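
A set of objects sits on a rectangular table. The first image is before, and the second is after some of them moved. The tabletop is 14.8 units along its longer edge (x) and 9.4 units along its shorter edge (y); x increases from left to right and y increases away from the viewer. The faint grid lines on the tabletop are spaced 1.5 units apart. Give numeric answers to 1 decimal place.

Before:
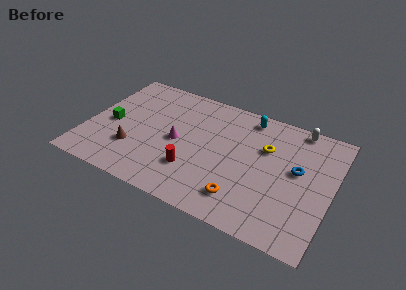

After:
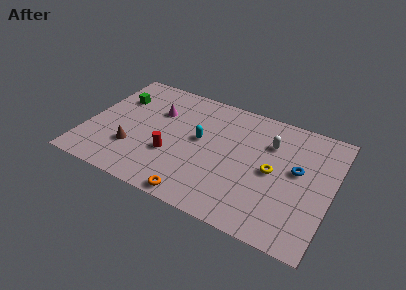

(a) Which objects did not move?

the brown cone and the blue torus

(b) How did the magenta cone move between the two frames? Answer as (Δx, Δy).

(-1.5, 1.9)

The magenta cone was at about (5.5, 4.5) and moved to about (4.0, 6.4).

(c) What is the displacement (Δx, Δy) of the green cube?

(0.1, 2.3)

The green cube was at about (1.4, 4.3) and moved to about (1.5, 6.6).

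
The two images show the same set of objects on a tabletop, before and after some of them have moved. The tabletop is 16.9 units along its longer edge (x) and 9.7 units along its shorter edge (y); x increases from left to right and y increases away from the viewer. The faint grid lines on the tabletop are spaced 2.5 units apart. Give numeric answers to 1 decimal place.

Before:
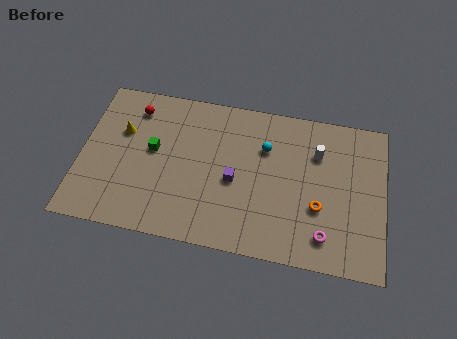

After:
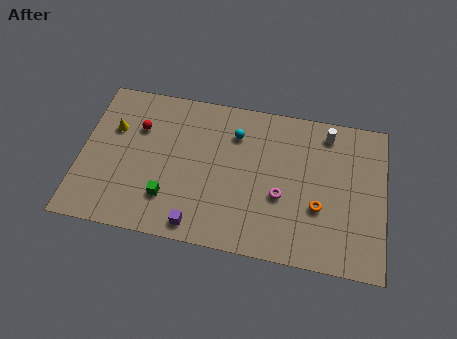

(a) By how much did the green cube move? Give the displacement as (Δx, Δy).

(1.0, -2.9)

The green cube started near (4.0, 5.4) and ended near (5.0, 2.5).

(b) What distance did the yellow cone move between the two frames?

0.5

The yellow cone moved from about (2.2, 6.3) to (1.7, 6.4), a distance of √(0.5² + 0.1²) ≈ 0.5.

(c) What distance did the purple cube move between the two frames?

3.7

The purple cube was near (8.6, 4.3) before and (6.7, 1.1) after, so it travelled √(1.9² + 3.2²) ≈ 3.7 units.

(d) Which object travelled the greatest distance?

the purple cube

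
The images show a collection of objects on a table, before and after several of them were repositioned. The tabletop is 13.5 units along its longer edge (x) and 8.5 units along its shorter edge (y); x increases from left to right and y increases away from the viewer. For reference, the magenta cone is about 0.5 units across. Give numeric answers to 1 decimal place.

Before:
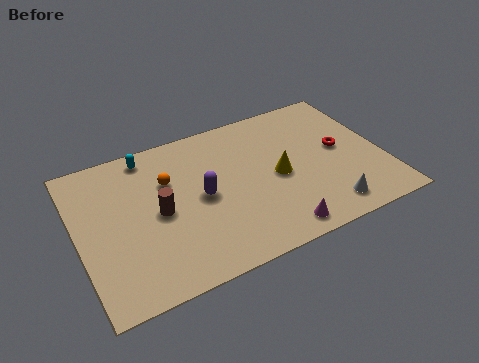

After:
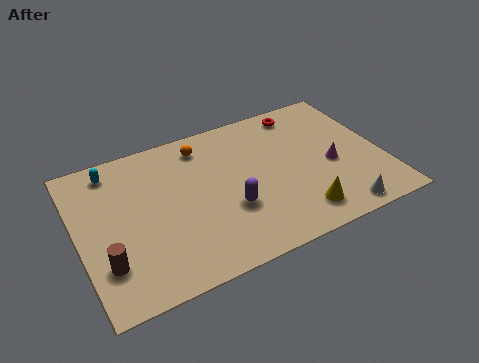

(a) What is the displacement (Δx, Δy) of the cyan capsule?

(-1.6, -0.2)

The cyan capsule was at about (3.4, 7.5) and moved to about (1.8, 7.3).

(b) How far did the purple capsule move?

1.6

The purple capsule was near (5.4, 4.2) before and (6.5, 3.0) after, so it travelled √(1.1² + 1.2²) ≈ 1.6 units.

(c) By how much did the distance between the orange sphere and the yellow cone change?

+1.7

They were about 5.0 units apart before and 6.7 after — 1.7 units further apart.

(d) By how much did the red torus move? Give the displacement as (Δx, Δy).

(-1.3, 2.9)

The red torus was at about (11.7, 4.5) and moved to about (10.4, 7.4).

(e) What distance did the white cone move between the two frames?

0.6

From (10.6, 1.3) to (11.1, 0.9), the white cone covered √(0.5² + 0.4²) ≈ 0.6 units.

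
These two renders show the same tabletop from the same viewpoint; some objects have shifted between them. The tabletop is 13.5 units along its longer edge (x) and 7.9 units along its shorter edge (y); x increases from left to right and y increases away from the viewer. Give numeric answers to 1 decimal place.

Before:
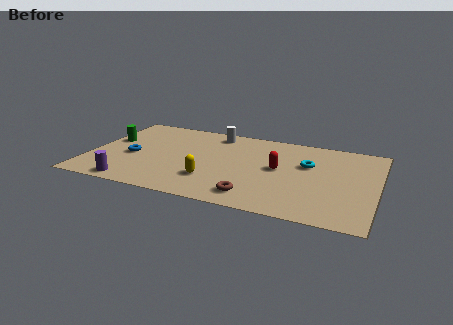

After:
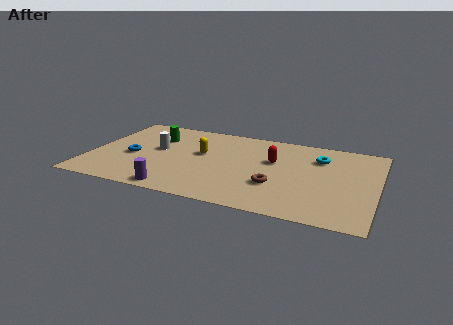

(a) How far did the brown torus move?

1.6

From (8.0, 1.3) to (8.9, 2.6), the brown torus covered √(0.9² + 1.3²) ≈ 1.6 units.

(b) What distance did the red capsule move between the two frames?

0.8

The red capsule moved from about (8.9, 4.2) to (8.6, 4.9), a distance of √(0.3² + 0.7²) ≈ 0.8.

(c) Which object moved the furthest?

the white cylinder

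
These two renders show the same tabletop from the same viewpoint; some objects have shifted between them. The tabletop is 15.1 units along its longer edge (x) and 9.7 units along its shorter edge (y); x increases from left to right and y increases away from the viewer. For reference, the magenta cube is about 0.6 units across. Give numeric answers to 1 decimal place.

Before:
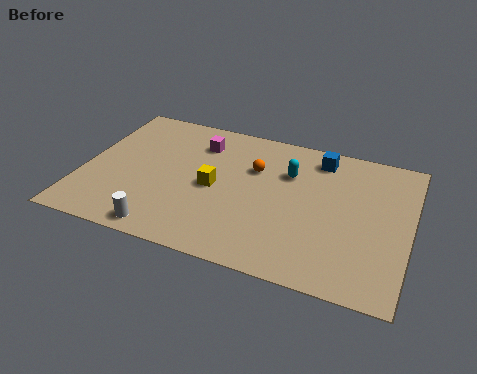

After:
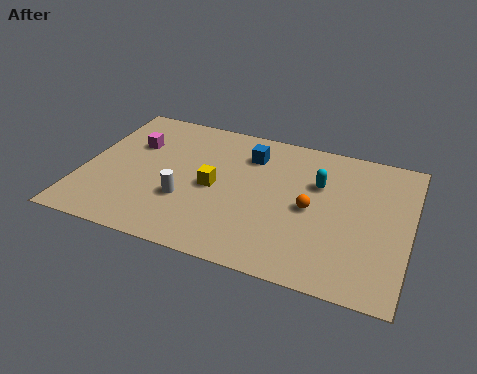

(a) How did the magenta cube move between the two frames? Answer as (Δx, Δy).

(-3.0, -1.0)

The magenta cube was at about (5.1, 7.5) and moved to about (2.1, 6.5).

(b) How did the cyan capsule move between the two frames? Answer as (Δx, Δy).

(1.4, -0.3)

From the two frames, the cyan capsule sits at roughly (9.4, 6.7) before and (10.8, 6.4) after.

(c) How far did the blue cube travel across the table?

3.3

From (10.7, 8.2) to (7.5, 7.4), the blue cube covered √(3.2² + 0.8²) ≈ 3.3 units.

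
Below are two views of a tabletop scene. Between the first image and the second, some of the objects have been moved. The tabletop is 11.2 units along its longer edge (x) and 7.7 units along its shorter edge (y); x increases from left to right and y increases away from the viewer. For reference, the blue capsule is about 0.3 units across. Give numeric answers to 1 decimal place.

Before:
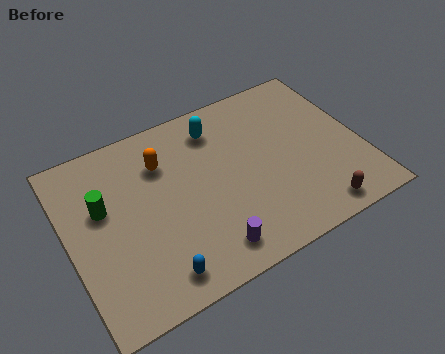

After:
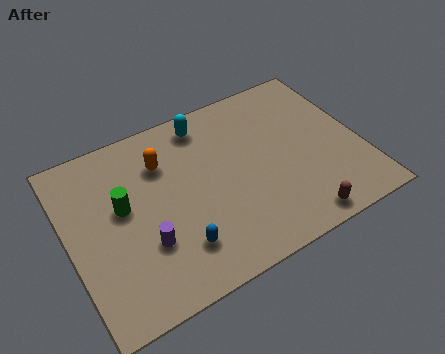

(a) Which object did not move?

the orange capsule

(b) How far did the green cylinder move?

0.8

The green cylinder was near (1.4, 4.7) before and (2.1, 4.4) after, so it travelled √(0.7² + 0.3²) ≈ 0.8 units.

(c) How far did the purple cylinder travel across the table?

2.6

From (4.9, 1.2) to (2.7, 2.5), the purple cylinder covered √(2.2² + 1.3²) ≈ 2.6 units.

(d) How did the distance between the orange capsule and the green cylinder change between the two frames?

-0.5

The distance was about 2.6 in the first image and 2.1 in the second, so they moved 0.5 units closer together.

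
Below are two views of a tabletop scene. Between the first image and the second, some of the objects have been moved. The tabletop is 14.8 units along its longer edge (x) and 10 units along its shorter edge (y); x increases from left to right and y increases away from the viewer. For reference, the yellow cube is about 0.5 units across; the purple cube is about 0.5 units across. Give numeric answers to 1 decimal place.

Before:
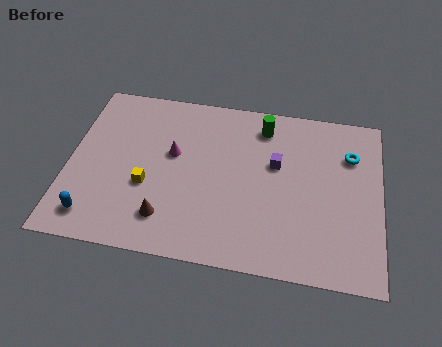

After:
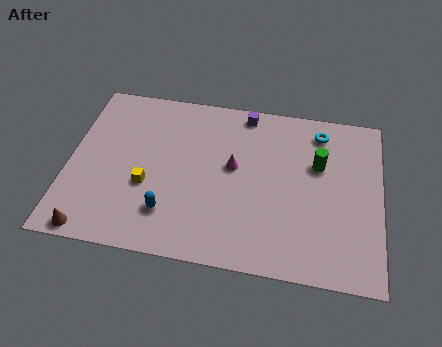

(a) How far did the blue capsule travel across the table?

3.6

The blue capsule was near (1.4, 1.6) before and (4.9, 2.4) after, so it travelled √(3.5² + 0.8²) ≈ 3.6 units.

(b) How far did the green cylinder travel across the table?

3.3

The green cylinder moved from about (9.1, 8.3) to (11.8, 6.4), a distance of √(2.7² + 1.9²) ≈ 3.3.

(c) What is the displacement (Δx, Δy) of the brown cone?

(-3.4, -1.3)

From the two frames, the brown cone sits at roughly (4.8, 2.1) before and (1.4, 0.8) after.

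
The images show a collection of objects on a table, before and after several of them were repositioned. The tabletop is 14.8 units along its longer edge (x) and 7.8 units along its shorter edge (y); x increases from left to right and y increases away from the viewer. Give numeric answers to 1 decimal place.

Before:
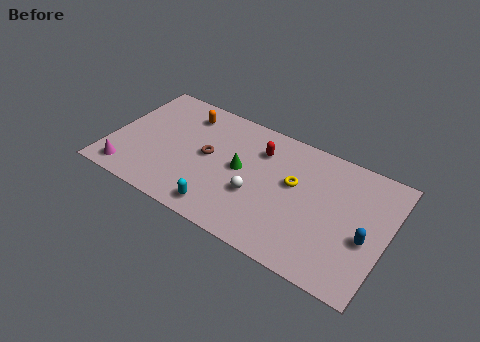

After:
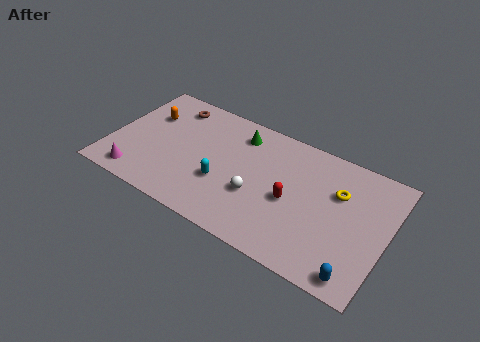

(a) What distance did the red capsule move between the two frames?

3.0

From (7.8, 5.8) to (9.8, 3.5), the red capsule covered √(2.0² + 2.3²) ≈ 3.0 units.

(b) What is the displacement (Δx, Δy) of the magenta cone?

(0.5, 0.0)

From the two frames, the magenta cone sits at roughly (1.3, 1.1) before and (1.8, 1.1) after.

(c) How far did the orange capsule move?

2.1

The orange capsule moved from about (3.6, 6.3) to (1.7, 5.3), a distance of √(1.9² + 1.0²) ≈ 2.1.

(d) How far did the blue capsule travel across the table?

2.3

From (13.8, 3.2) to (13.6, 0.9), the blue capsule covered √(0.2² + 2.3²) ≈ 2.3 units.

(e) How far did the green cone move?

2.2

The green cone moved from about (7.0, 4.1) to (6.6, 6.3), a distance of √(0.4² + 2.2²) ≈ 2.2.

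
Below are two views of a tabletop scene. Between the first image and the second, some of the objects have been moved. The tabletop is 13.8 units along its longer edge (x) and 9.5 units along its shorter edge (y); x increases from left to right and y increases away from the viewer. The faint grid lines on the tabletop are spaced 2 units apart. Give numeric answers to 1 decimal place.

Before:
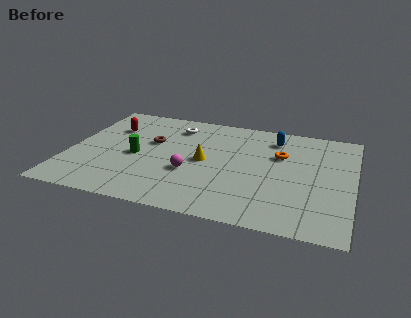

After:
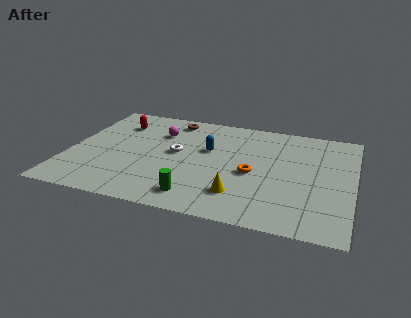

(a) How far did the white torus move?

2.5

From (4.9, 7.6) to (5.2, 5.1), the white torus covered √(0.3² + 2.5²) ≈ 2.5 units.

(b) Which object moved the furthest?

the green cylinder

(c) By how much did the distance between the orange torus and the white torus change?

-1.6

Before: roughly 5.5 units apart; after: 3.9. That's 1.6 units closer together.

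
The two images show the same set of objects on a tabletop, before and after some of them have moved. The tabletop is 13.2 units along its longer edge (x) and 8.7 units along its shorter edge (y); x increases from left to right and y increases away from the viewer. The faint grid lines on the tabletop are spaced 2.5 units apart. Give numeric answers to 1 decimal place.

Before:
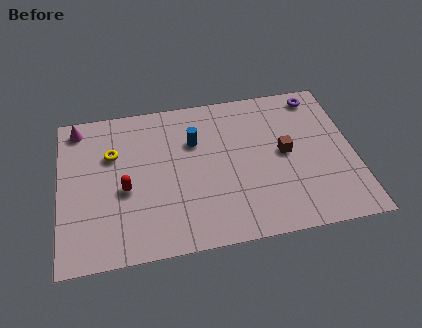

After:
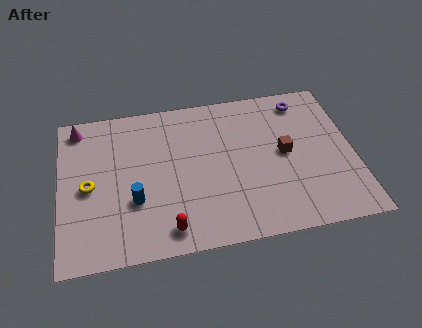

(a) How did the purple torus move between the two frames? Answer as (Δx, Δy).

(-0.7, -0.2)

The purple torus started near (11.8, 7.6) and ended near (11.1, 7.4).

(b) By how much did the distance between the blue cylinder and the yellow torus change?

-1.4

Before: roughly 3.7 units apart; after: 2.3. That's 1.4 units closer together.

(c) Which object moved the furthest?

the blue cylinder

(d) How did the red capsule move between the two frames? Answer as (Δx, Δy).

(1.8, -2.5)

From the two frames, the red capsule sits at roughly (2.9, 3.7) before and (4.7, 1.2) after.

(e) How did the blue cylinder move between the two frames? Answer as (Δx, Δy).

(-2.8, -2.9)

The blue cylinder started near (6.1, 5.9) and ended near (3.3, 3.0).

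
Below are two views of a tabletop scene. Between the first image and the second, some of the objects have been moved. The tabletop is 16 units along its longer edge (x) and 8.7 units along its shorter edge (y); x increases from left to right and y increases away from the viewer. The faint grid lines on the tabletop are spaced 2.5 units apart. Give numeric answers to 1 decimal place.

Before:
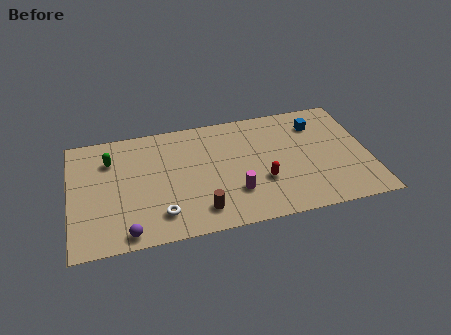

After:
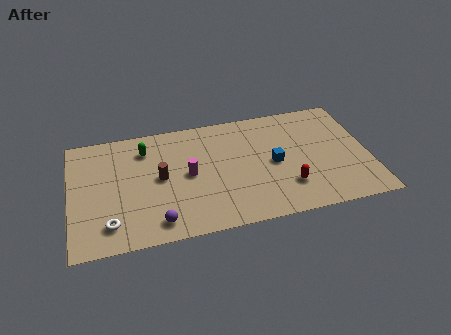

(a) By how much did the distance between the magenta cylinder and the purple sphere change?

-2.4

They were about 6.0 units apart before and 3.6 after — 2.4 units closer together.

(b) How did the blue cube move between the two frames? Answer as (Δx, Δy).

(-2.5, -2.5)

The blue cube was at about (13.4, 6.7) and moved to about (10.9, 4.2).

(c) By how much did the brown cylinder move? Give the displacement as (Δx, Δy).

(-2.0, 2.9)

The brown cylinder started near (6.8, 1.6) and ended near (4.8, 4.5).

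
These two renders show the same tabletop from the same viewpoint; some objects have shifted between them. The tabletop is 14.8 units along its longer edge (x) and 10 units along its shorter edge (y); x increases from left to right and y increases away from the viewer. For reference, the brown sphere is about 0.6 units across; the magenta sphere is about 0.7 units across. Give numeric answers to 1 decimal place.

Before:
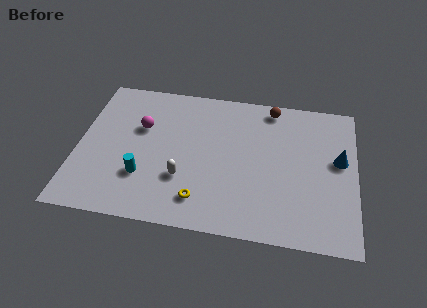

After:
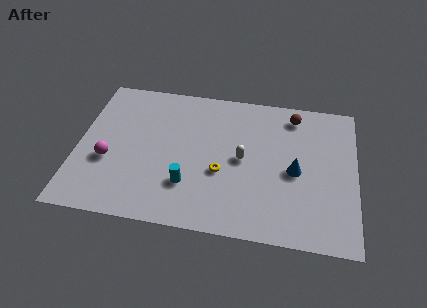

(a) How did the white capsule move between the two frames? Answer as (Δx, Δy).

(3.1, 1.8)

From the two frames, the white capsule sits at roughly (5.7, 3.2) before and (8.8, 5.0) after.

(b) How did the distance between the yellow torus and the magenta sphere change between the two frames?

+0.4

They were about 5.6 units apart before and 6.0 after — 0.4 units further apart.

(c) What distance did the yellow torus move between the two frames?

2.2

The yellow torus was near (6.7, 1.9) before and (7.7, 3.9) after, so it travelled √(1.0² + 2.0²) ≈ 2.2 units.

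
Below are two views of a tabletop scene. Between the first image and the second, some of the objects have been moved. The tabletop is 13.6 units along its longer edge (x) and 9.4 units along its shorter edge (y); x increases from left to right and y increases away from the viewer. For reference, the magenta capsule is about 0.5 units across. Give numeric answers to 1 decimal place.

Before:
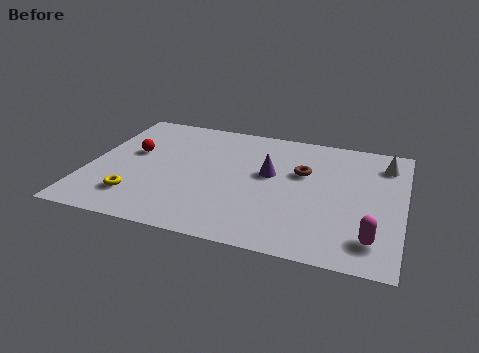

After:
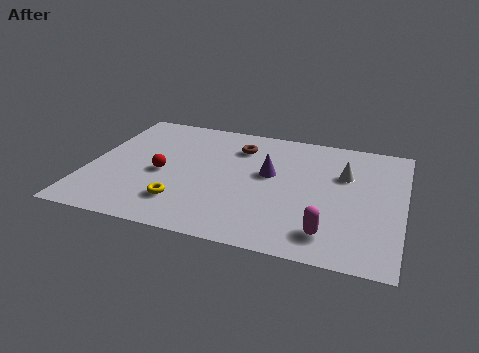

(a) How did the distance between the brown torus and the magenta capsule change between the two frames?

+1.8

Before: roughly 5.2 units apart; after: 7.0. That's 1.8 units further apart.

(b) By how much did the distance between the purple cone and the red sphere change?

-1.2

The distance was about 6.0 in the first image and 4.8 in the second, so they moved 1.2 units closer together.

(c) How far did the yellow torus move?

2.0

The yellow torus moved from about (2.3, 2.1) to (4.3, 2.2), a distance of √(2.0² + 0.1²) ≈ 2.0.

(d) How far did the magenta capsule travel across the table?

1.8

The magenta capsule was near (12.4, 1.8) before and (10.6, 1.7) after, so it travelled √(1.8² + 0.1²) ≈ 1.8 units.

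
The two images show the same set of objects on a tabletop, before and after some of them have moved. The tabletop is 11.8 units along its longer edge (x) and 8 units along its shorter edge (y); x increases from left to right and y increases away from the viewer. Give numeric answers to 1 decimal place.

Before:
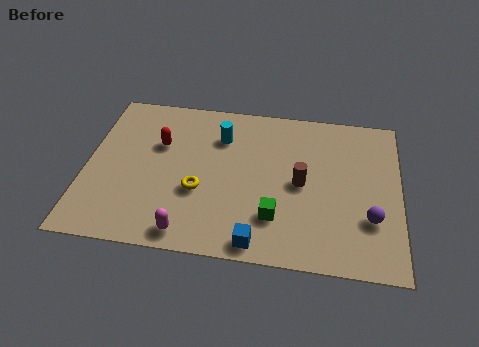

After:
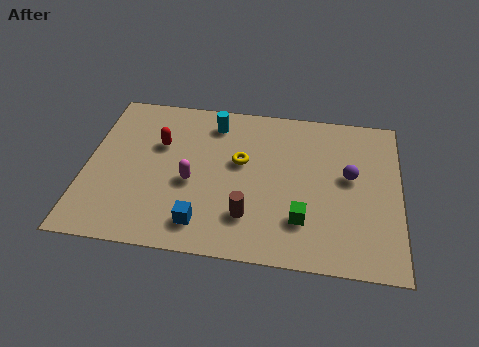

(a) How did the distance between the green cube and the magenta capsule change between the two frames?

+1.0

They were about 3.4 units apart before and 4.4 after — 1.0 units further apart.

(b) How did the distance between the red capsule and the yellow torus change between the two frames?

+0.4

The distance was about 2.7 in the first image and 3.1 in the second, so they moved 0.4 units further apart.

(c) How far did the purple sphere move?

2.2

The purple sphere was near (10.7, 2.5) before and (9.9, 4.5) after, so it travelled √(0.8² + 2.0²) ≈ 2.2 units.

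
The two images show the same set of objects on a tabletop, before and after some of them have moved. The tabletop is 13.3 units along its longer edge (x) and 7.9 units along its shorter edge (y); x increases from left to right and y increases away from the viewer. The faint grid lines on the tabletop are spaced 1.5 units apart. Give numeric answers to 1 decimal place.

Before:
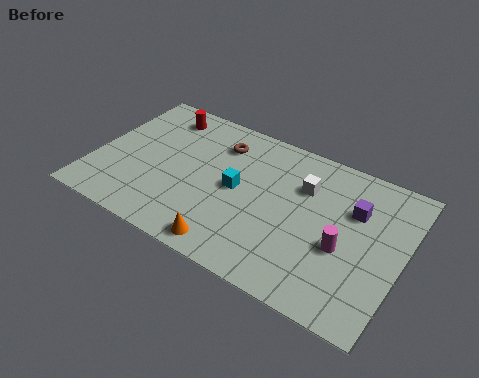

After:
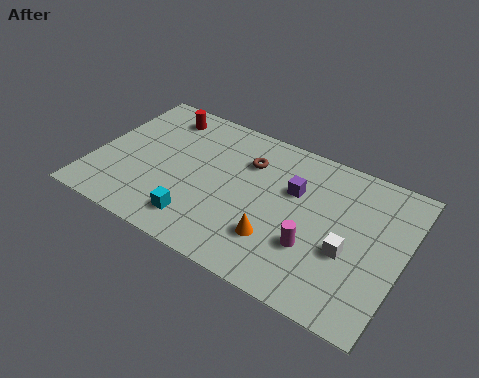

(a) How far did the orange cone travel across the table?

2.2

The orange cone moved from about (6.4, 0.9) to (8.2, 2.2), a distance of √(1.8² + 1.3²) ≈ 2.2.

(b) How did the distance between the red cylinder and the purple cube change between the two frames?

-2.5

They were about 8.8 units apart before and 6.3 after — 2.5 units closer together.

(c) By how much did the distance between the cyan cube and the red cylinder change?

+1.1

The distance was about 4.6 in the first image and 5.7 in the second, so they moved 1.1 units further apart.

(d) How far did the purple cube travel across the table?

2.6

From (11.1, 5.3) to (8.5, 5.1), the purple cube covered √(2.6² + 0.2²) ≈ 2.6 units.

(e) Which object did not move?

the red cylinder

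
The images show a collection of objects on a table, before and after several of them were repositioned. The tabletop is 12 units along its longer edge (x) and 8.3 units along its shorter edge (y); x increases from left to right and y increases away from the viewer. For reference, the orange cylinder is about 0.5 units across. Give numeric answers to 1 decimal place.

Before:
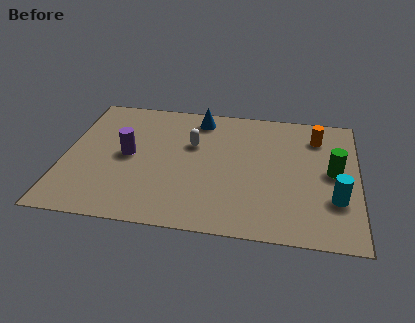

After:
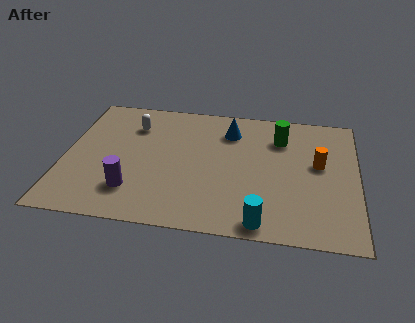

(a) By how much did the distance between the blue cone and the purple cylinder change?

+1.8

Before: roughly 4.0 units apart; after: 5.8. That's 1.8 units further apart.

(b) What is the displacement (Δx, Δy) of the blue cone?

(1.3, -0.7)

The blue cone started near (5.4, 7.1) and ended near (6.7, 6.4).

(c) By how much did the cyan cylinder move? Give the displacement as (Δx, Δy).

(-2.9, -1.8)

The cyan cylinder started near (11.1, 2.6) and ended near (8.2, 0.8).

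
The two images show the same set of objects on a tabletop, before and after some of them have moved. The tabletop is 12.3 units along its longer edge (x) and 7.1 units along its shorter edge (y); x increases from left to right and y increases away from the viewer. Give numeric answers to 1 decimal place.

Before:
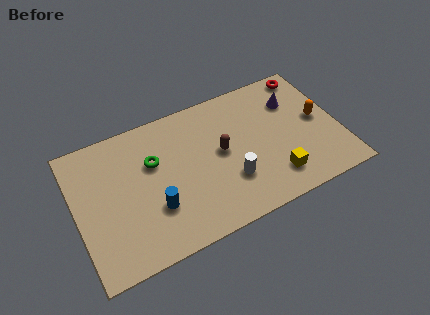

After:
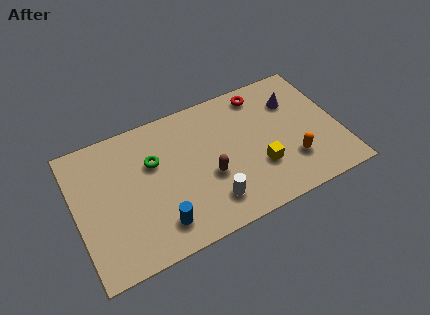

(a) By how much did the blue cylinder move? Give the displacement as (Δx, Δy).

(0.1, -0.9)

From the two frames, the blue cylinder sits at roughly (3.5, 2.3) before and (3.6, 1.4) after.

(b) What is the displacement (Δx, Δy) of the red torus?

(-2.3, -0.2)

From the two frames, the red torus sits at roughly (11.3, 6.3) before and (9.0, 6.1) after.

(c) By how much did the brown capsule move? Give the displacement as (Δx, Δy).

(-0.7, -1.0)

The brown capsule was at about (6.8, 3.8) and moved to about (6.1, 2.8).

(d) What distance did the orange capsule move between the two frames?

2.3

From (11.4, 3.7) to (9.9, 2.0), the orange capsule covered √(1.5² + 1.7²) ≈ 2.3 units.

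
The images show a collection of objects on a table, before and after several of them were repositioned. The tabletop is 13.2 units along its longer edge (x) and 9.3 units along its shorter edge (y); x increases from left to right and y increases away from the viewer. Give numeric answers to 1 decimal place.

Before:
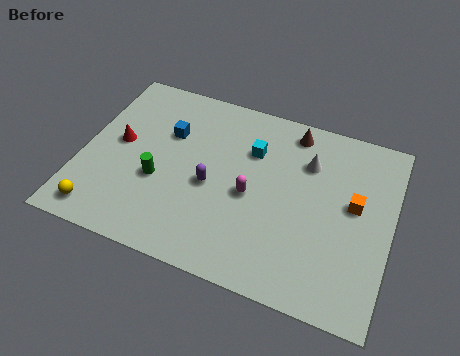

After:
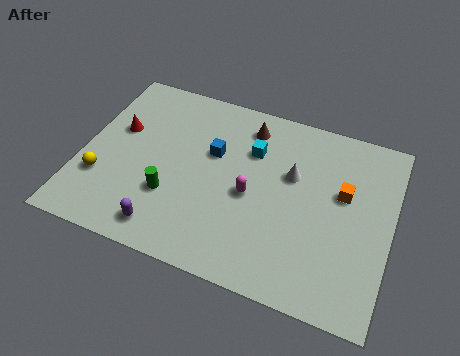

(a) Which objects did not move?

the cyan cube and the magenta capsule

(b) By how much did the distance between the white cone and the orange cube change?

-0.4

The distance was about 2.6 in the first image and 2.2 in the second, so they moved 0.4 units closer together.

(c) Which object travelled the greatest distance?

the purple capsule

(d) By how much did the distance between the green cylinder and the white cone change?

-1.2

Before: roughly 6.8 units apart; after: 5.6. That's 1.2 units closer together.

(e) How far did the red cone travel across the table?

0.7

The red cone was near (1.5, 5.0) before and (1.4, 5.7) after, so it travelled √(0.1² + 0.7²) ≈ 0.7 units.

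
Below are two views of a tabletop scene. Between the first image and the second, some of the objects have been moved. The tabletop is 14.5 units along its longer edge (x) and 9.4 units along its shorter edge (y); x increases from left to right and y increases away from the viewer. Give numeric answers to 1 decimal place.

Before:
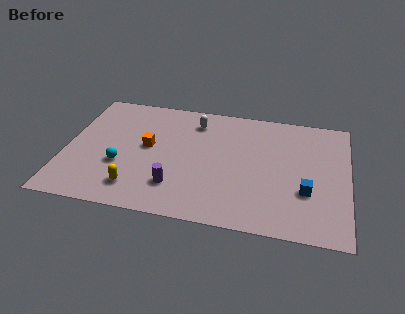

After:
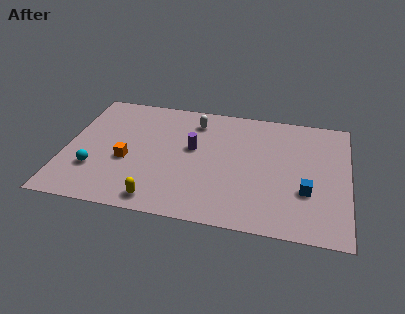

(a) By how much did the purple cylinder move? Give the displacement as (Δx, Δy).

(0.7, 3.1)

From the two frames, the purple cylinder sits at roughly (5.8, 2.3) before and (6.5, 5.4) after.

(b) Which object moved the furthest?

the purple cylinder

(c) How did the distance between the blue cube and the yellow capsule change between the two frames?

-1.0

The distance was about 8.7 in the first image and 7.7 in the second, so they moved 1.0 units closer together.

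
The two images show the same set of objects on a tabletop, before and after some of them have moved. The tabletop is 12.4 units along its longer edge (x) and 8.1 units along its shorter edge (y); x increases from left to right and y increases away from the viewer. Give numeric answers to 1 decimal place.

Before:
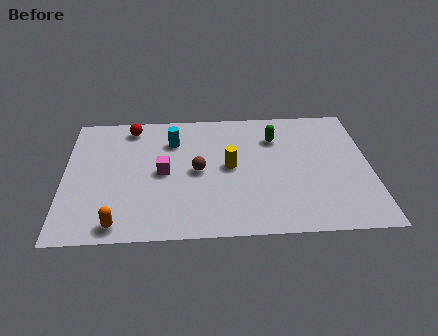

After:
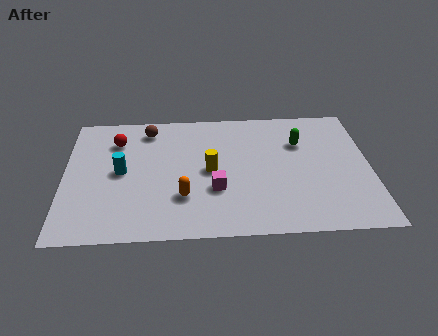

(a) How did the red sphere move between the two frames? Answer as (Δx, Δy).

(-0.6, -0.9)

The red sphere was at about (2.7, 7.0) and moved to about (2.1, 6.1).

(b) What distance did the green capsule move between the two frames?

1.1

The green capsule was near (8.6, 6.0) before and (9.6, 5.6) after, so it travelled √(1.0² + 0.4²) ≈ 1.1 units.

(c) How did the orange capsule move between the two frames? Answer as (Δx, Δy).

(2.6, 1.5)

The orange capsule was at about (2.2, 0.9) and moved to about (4.8, 2.4).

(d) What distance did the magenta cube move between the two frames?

2.4

From (4.0, 4.0) to (6.1, 2.8), the magenta cube covered √(2.1² + 1.2²) ≈ 2.4 units.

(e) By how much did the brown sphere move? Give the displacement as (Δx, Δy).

(-2.0, 2.8)

From the two frames, the brown sphere sits at roughly (5.4, 4.0) before and (3.4, 6.8) after.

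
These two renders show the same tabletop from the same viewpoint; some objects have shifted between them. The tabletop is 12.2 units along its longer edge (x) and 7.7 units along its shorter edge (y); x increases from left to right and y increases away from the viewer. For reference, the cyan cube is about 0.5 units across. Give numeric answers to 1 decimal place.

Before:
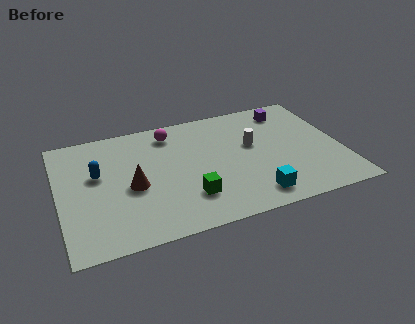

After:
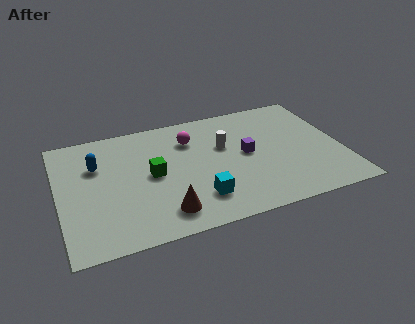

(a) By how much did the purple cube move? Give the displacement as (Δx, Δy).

(-2.1, -2.4)

The purple cube started near (10.2, 6.4) and ended near (8.1, 4.0).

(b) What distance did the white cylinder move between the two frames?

1.2

The white cylinder moved from about (8.4, 4.5) to (7.2, 4.8), a distance of √(1.2² + 0.3²) ≈ 1.2.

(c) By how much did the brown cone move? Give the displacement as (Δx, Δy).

(1.2, -2.0)

The brown cone was at about (3.1, 3.4) and moved to about (4.3, 1.4).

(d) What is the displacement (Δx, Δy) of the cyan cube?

(-2.3, 0.6)

From the two frames, the cyan cube sits at roughly (8.1, 1.2) before and (5.8, 1.8) after.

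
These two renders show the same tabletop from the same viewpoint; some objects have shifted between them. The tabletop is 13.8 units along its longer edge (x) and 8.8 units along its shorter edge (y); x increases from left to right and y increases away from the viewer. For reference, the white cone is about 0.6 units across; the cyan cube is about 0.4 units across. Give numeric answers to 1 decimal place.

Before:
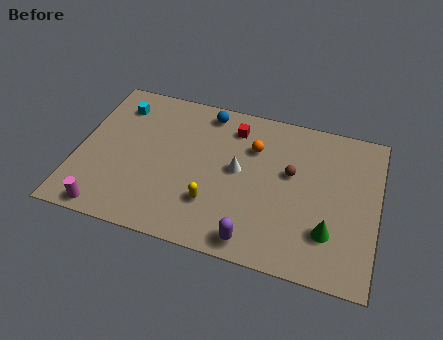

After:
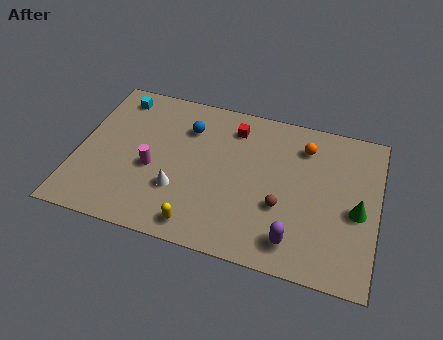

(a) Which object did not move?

the red cube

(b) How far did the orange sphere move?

2.4

The orange sphere was near (8.0, 6.2) before and (10.3, 6.9) after, so it travelled √(2.3² + 0.7²) ≈ 2.4 units.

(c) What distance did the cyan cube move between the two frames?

0.5

From (1.6, 7.0) to (1.5, 7.5), the cyan cube covered √(0.1² + 0.5²) ≈ 0.5 units.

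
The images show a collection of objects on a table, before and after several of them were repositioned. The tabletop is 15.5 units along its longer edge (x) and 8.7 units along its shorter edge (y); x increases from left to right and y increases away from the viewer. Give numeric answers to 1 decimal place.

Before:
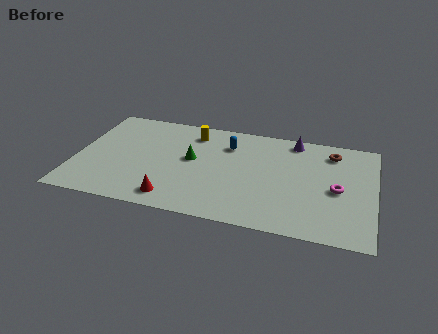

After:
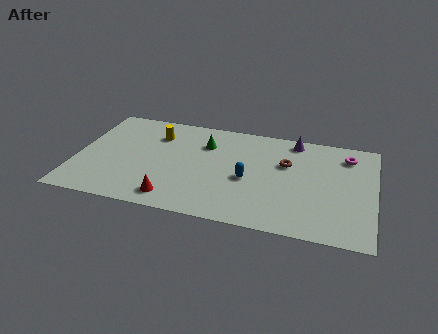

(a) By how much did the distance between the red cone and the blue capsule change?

-1.3

The distance was about 5.8 in the first image and 4.5 in the second, so they moved 1.3 units closer together.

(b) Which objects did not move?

the red cone and the purple cone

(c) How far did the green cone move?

1.6

The green cone moved from about (6.0, 4.8) to (6.6, 6.3), a distance of √(0.6² + 1.5²) ≈ 1.6.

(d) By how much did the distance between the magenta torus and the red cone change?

+1.7

The distance was about 8.7 in the first image and 10.4 in the second, so they moved 1.7 units further apart.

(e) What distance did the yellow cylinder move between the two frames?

2.0

The yellow cylinder moved from about (5.9, 7.1) to (4.0, 6.5), a distance of √(1.9² + 0.6²) ≈ 2.0.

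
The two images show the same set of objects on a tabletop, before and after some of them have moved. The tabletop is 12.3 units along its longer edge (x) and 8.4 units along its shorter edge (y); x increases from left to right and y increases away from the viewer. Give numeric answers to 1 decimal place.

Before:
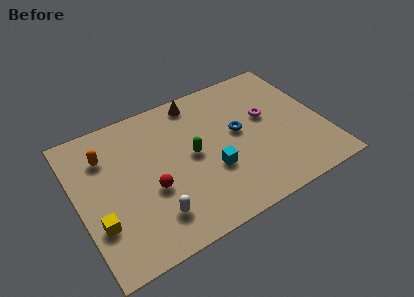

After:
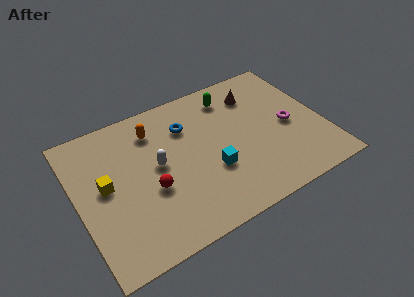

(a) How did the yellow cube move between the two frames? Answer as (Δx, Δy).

(0.6, 1.9)

The yellow cube was at about (0.8, 2.6) and moved to about (1.4, 4.5).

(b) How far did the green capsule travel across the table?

3.5

From (5.7, 4.3) to (8.1, 6.9), the green capsule covered √(2.4² + 2.6²) ≈ 3.5 units.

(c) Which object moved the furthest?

the green capsule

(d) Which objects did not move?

the cyan cube and the red sphere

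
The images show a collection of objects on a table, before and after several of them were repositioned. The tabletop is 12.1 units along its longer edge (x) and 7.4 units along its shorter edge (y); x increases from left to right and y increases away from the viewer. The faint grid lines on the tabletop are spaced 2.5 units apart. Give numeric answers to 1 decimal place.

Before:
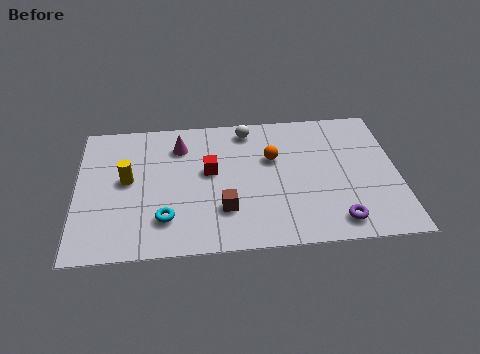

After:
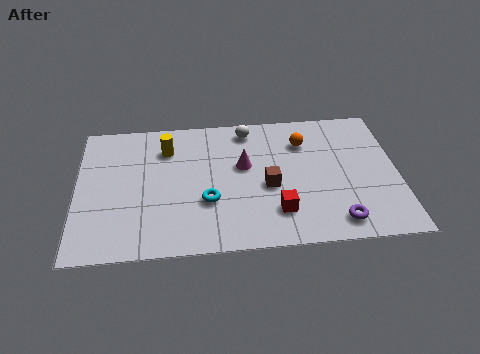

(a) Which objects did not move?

the white sphere and the purple torus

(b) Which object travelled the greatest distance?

the red cube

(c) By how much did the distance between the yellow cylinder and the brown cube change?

+0.4

They were about 4.1 units apart before and 4.5 after — 0.4 units further apart.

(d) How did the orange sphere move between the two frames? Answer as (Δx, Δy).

(1.2, 0.8)

The orange sphere was at about (7.4, 4.7) and moved to about (8.6, 5.5).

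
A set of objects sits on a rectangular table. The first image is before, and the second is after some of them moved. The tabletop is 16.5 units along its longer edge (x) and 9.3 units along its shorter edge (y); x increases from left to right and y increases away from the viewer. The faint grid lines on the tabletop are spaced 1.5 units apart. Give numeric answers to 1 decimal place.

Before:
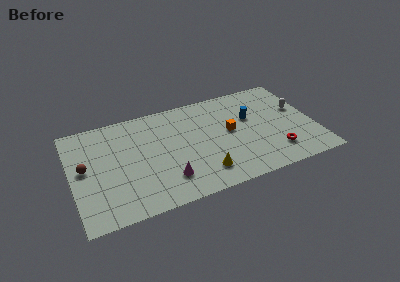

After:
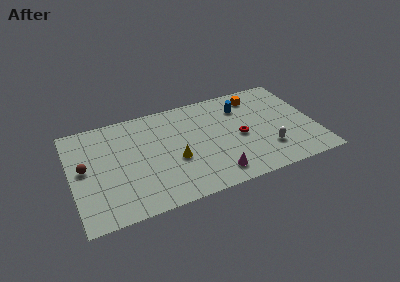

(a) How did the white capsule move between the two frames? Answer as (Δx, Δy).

(-2.5, -3.1)

The white capsule started near (15.6, 5.6) and ended near (13.1, 2.5).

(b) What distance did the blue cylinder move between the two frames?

1.3

The blue cylinder moved from about (12.3, 5.8) to (11.8, 7.0), a distance of √(0.5² + 1.2²) ≈ 1.3.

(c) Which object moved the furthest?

the white capsule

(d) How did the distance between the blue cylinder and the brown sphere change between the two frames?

-0.3

Before: roughly 11.4 units apart; after: 11.1. That's 0.3 units closer together.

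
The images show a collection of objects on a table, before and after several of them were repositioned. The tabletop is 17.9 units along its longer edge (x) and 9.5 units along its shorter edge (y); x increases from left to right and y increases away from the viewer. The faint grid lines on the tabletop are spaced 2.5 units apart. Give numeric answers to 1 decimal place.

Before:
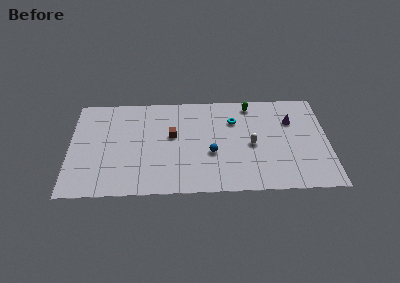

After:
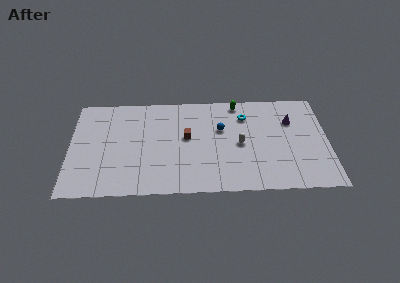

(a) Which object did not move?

the purple cone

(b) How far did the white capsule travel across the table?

0.8

From (12.6, 4.4) to (11.8, 4.5), the white capsule covered √(0.8² + 0.1²) ≈ 0.8 units.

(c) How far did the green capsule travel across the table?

0.9

The green capsule was near (12.6, 8.3) before and (11.7, 8.5) after, so it travelled √(0.9² + 0.2²) ≈ 0.9 units.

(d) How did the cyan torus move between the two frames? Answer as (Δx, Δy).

(0.8, 0.4)

From the two frames, the cyan torus sits at roughly (11.4, 6.8) before and (12.2, 7.2) after.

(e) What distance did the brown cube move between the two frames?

1.0

The brown cube moved from about (7.1, 5.5) to (8.1, 5.3), a distance of √(1.0² + 0.2²) ≈ 1.0.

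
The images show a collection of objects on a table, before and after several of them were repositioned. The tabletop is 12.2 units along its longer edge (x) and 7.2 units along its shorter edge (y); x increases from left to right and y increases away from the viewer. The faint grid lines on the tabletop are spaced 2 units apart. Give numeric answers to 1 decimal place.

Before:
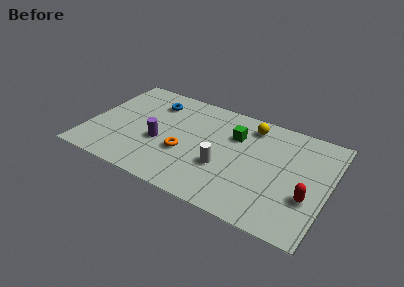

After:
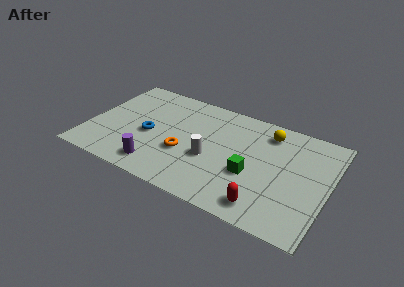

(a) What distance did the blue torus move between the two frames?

2.4

From (3.0, 5.6) to (3.1, 3.2), the blue torus covered √(0.1² + 2.4²) ≈ 2.4 units.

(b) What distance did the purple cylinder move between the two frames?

1.7

The purple cylinder was near (3.7, 2.9) before and (3.8, 1.2) after, so it travelled √(0.1² + 1.7²) ≈ 1.7 units.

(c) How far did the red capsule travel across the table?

2.4

From (11.3, 2.5) to (9.3, 1.1), the red capsule covered √(2.0² + 1.4²) ≈ 2.4 units.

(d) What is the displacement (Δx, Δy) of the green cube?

(1.1, -2.2)

The green cube started near (7.3, 5.0) and ended near (8.4, 2.8).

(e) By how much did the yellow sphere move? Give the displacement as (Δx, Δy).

(0.9, -0.1)

From the two frames, the yellow sphere sits at roughly (8.0, 6.0) before and (8.9, 5.9) after.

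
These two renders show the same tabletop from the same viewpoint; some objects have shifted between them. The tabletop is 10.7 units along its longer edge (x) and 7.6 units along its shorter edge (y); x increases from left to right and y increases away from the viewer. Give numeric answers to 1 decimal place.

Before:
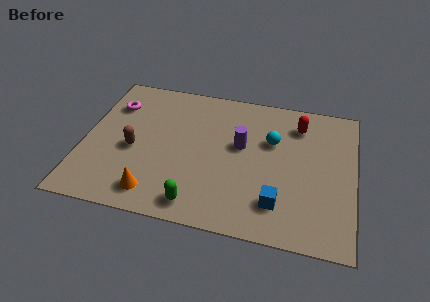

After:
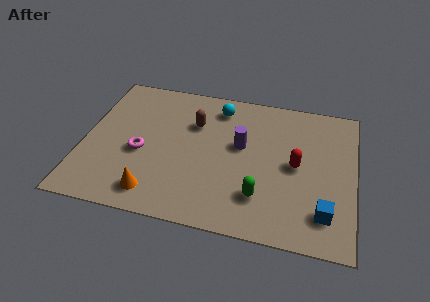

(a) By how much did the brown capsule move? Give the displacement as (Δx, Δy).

(2.3, 1.9)

The brown capsule was at about (2.0, 3.3) and moved to about (4.3, 5.2).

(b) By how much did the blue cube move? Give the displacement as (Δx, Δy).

(1.8, -0.1)

The blue cube was at about (7.8, 1.7) and moved to about (9.6, 1.6).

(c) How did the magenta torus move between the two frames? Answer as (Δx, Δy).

(1.3, -2.4)

The magenta torus was at about (1.0, 5.6) and moved to about (2.3, 3.2).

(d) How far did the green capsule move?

2.6

The green capsule moved from about (4.7, 1.0) to (7.1, 1.9), a distance of √(2.4² + 0.9²) ≈ 2.6.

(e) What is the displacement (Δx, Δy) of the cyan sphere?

(-2.2, 1.4)

The cyan sphere started near (7.4, 4.9) and ended near (5.2, 6.3).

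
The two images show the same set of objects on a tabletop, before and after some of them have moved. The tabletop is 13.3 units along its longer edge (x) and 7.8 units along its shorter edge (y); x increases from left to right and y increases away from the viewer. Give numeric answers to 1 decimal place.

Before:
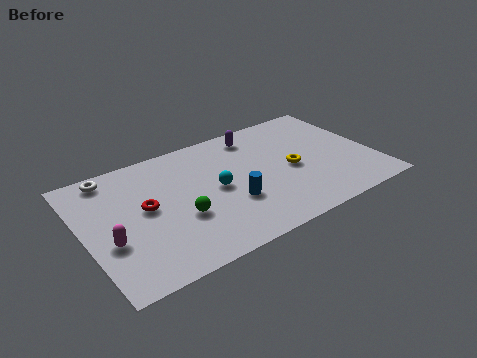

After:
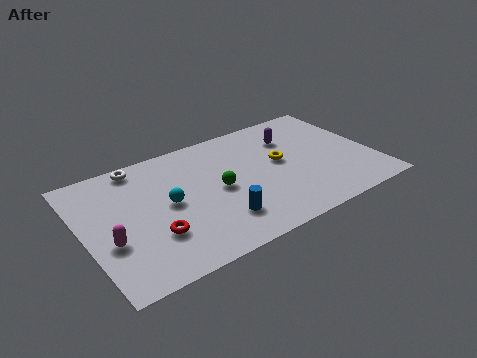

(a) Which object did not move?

the magenta capsule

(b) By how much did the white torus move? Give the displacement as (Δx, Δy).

(1.3, 0.1)

From the two frames, the white torus sits at roughly (1.6, 6.9) before and (2.9, 7.0) after.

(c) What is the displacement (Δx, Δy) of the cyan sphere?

(-2.2, 0.1)

From the two frames, the cyan sphere sits at roughly (6.0, 3.9) before and (3.8, 4.0) after.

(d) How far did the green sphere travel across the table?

2.1

From (4.2, 2.9) to (6.1, 3.8), the green sphere covered √(1.9² + 0.9²) ≈ 2.1 units.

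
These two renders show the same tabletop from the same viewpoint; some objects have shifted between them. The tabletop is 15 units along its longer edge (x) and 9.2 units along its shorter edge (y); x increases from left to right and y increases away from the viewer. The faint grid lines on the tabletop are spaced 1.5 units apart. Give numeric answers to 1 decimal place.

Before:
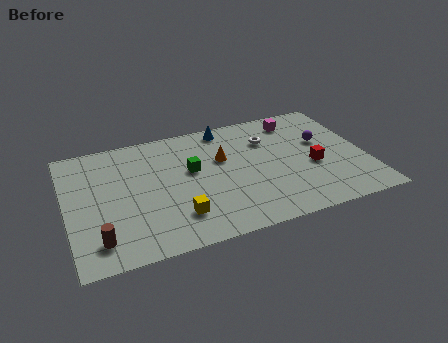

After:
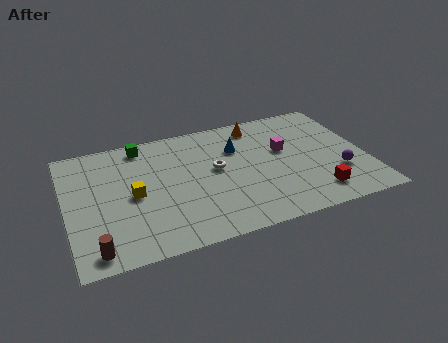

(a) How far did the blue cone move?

1.8

The blue cone was near (8.3, 8.2) before and (8.7, 6.4) after, so it travelled √(0.4² + 1.8²) ≈ 1.8 units.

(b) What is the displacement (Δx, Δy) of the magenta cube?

(-0.9, -2.2)

From the two frames, the magenta cube sits at roughly (11.9, 7.7) before and (11.0, 5.5) after.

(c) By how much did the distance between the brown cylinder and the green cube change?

+1.4

They were about 6.1 units apart before and 7.5 after — 1.4 units further apart.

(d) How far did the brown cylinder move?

0.6

The brown cylinder was near (1.4, 1.7) before and (1.2, 1.1) after, so it travelled √(0.2² + 0.6²) ≈ 0.6 units.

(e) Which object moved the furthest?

the green cube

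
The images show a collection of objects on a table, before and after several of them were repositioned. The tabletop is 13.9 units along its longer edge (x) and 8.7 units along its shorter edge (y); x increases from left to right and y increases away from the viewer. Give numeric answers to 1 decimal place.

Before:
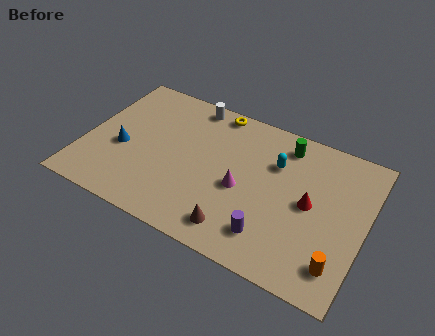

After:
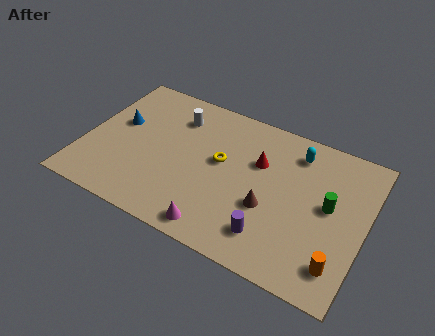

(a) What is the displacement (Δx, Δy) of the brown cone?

(1.3, 1.9)

The brown cone was at about (8.0, 1.4) and moved to about (9.3, 3.3).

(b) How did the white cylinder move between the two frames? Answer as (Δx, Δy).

(-0.6, -1.1)

The white cylinder started near (4.8, 7.8) and ended near (4.2, 6.7).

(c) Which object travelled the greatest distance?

the green cylinder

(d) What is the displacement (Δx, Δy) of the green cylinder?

(2.5, -2.6)

The green cylinder started near (9.6, 7.3) and ended near (12.1, 4.7).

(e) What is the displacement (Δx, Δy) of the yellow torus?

(0.7, -3.0)

The yellow torus started near (6.0, 7.9) and ended near (6.7, 4.9).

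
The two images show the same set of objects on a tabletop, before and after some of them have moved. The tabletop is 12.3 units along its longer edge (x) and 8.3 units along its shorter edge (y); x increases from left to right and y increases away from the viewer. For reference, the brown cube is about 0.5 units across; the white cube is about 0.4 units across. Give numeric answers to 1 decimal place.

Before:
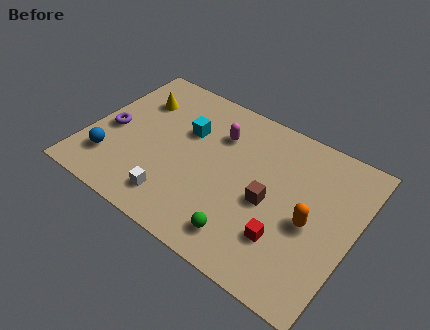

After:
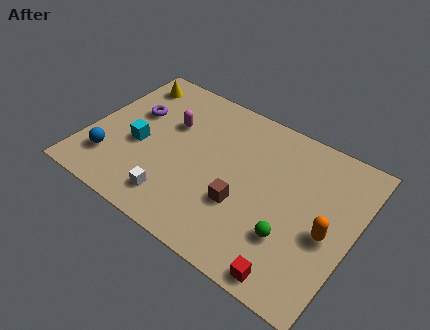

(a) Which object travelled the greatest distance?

the cyan cube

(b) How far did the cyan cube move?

2.7

The cyan cube moved from about (4.3, 5.4) to (2.4, 3.5), a distance of √(1.9² + 1.9²) ≈ 2.7.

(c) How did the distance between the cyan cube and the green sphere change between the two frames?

+2.1

The distance was about 5.3 in the first image and 7.4 in the second, so they moved 2.1 units further apart.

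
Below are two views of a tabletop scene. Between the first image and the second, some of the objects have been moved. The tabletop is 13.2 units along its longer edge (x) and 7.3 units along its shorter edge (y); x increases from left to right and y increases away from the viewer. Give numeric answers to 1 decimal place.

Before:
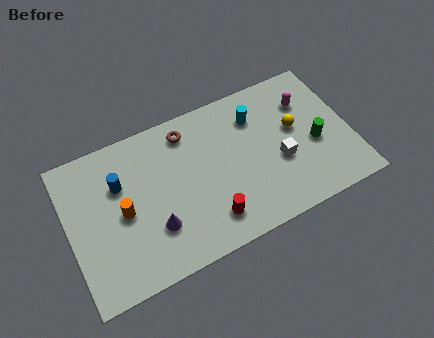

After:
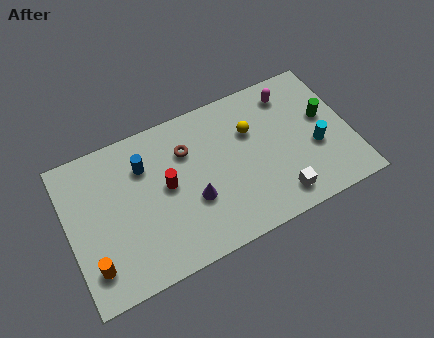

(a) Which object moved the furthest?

the cyan cylinder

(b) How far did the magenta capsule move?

1.0

The magenta capsule moved from about (11.4, 5.3) to (10.7, 6.0), a distance of √(0.7² + 0.7²) ≈ 1.0.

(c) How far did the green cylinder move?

1.3

The green cylinder was near (11.5, 3.1) before and (12.1, 4.2) after, so it travelled √(0.6² + 1.1²) ≈ 1.3 units.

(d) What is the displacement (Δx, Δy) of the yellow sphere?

(-2.0, 0.7)

The yellow sphere was at about (10.7, 4.2) and moved to about (8.7, 4.9).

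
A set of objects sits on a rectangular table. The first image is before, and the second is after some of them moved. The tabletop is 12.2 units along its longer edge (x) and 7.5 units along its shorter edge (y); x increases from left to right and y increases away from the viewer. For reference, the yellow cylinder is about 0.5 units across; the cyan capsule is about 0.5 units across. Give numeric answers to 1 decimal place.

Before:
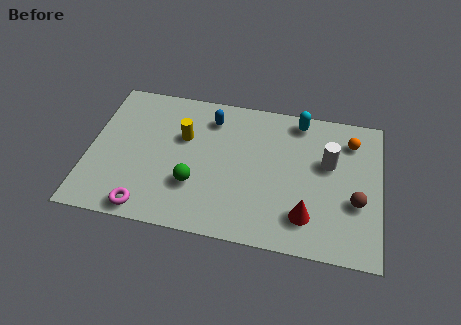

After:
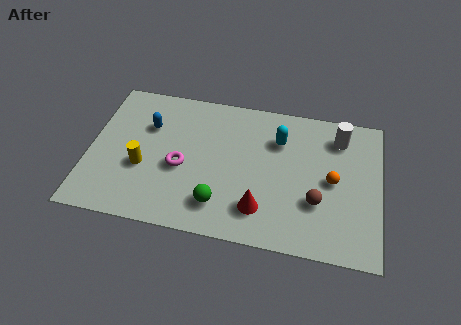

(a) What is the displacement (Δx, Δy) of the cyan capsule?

(-0.8, -1.2)

From the two frames, the cyan capsule sits at roughly (8.7, 6.6) before and (7.9, 5.4) after.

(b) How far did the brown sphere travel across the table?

1.6

The brown sphere moved from about (11.2, 2.8) to (9.6, 2.5), a distance of √(1.6² + 0.3²) ≈ 1.6.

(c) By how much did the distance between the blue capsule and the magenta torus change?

-3.3

They were about 5.7 units apart before and 2.4 after — 3.3 units closer together.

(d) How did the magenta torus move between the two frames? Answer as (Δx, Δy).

(1.3, 2.4)

The magenta torus was at about (2.6, 0.8) and moved to about (3.9, 3.2).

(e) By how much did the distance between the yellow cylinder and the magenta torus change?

-2.6

They were about 4.2 units apart before and 1.6 after — 2.6 units closer together.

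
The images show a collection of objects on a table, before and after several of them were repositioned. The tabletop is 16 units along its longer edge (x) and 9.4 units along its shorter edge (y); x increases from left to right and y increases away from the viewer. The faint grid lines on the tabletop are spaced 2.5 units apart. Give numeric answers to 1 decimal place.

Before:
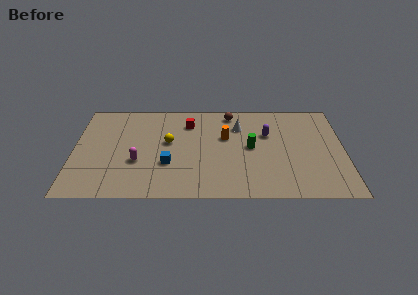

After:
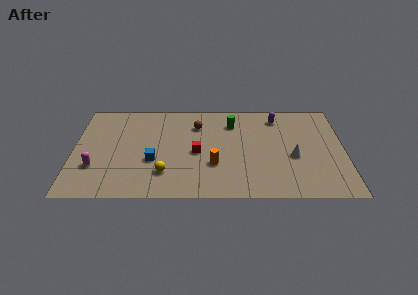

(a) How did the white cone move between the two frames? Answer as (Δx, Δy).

(3.2, -3.0)

From the two frames, the white cone sits at roughly (9.8, 6.9) before and (13.0, 3.9) after.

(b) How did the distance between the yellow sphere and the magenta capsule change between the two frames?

+1.5

Before: roughly 2.6 units apart; after: 4.1. That's 1.5 units further apart.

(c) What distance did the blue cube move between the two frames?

0.9

The blue cube moved from about (5.6, 3.2) to (4.7, 3.5), a distance of √(0.9² + 0.3²) ≈ 0.9.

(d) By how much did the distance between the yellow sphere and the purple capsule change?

+2.7

Before: roughly 6.0 units apart; after: 8.7. That's 2.7 units further apart.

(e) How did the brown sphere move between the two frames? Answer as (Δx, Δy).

(-2.0, -1.2)

From the two frames, the brown sphere sits at roughly (9.3, 8.2) before and (7.3, 7.0) after.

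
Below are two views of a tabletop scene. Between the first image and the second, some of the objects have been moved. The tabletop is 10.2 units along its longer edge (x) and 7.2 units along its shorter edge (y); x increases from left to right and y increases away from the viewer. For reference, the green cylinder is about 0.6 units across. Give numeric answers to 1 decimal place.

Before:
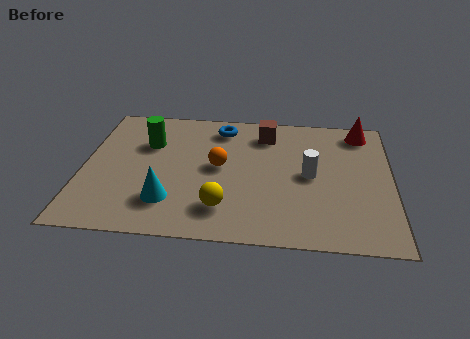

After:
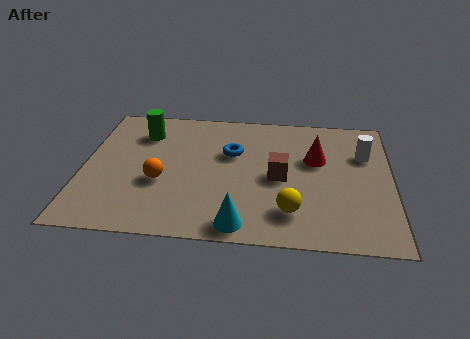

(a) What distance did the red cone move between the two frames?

2.3

The red cone moved from about (9.2, 6.2) to (7.7, 4.5), a distance of √(1.5² + 1.7²) ≈ 2.3.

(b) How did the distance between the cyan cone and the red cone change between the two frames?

-3.3

They were about 7.7 units apart before and 4.4 after — 3.3 units closer together.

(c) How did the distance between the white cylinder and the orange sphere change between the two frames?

+4.0

The distance was about 3.0 in the first image and 7.0 in the second, so they moved 4.0 units further apart.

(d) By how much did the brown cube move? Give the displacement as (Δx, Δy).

(0.5, -2.4)

The brown cube was at about (6.0, 5.8) and moved to about (6.5, 3.4).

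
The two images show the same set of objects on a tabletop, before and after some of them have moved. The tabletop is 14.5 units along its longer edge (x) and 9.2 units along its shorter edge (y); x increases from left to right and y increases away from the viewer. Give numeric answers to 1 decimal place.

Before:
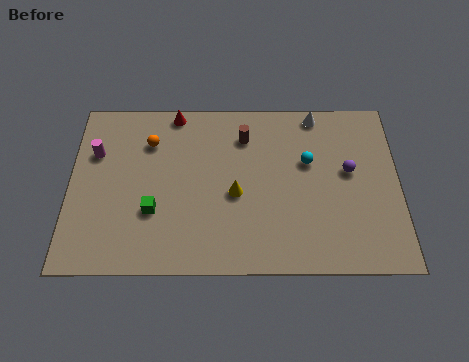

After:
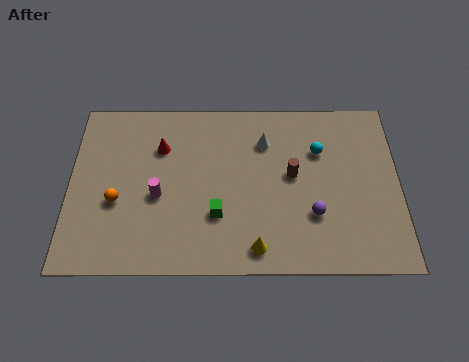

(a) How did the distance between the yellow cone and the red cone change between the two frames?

+1.6

They were about 5.2 units apart before and 6.8 after — 1.6 units further apart.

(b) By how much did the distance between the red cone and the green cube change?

-1.0

The distance was about 5.4 in the first image and 4.4 in the second, so they moved 1.0 units closer together.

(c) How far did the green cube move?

2.8

From (3.7, 3.1) to (6.5, 2.9), the green cube covered √(2.8² + 0.2²) ≈ 2.8 units.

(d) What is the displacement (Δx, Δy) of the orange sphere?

(-1.4, -3.2)

The orange sphere was at about (3.5, 6.8) and moved to about (2.1, 3.6).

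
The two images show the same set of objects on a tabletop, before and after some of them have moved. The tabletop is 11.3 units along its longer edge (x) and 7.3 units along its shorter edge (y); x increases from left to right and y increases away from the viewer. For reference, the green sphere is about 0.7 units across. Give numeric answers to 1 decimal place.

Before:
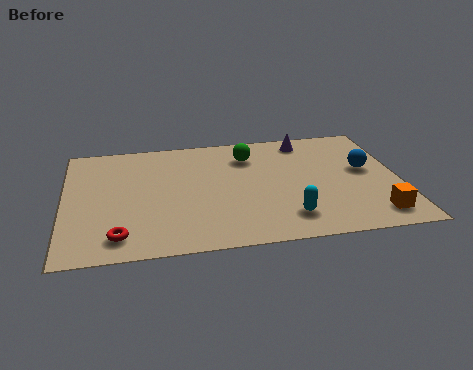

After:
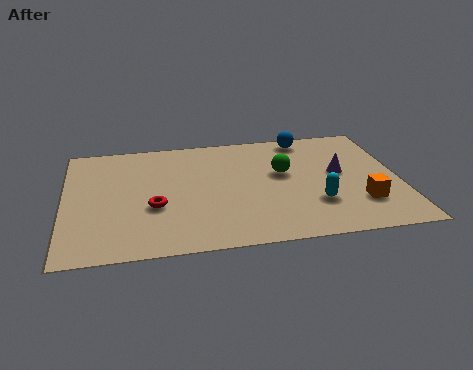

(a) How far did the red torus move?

2.0

The red torus moved from about (1.8, 1.2) to (3.0, 2.8), a distance of √(1.2² + 1.6²) ≈ 2.0.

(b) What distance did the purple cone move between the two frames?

2.5

The purple cone moved from about (8.3, 6.3) to (9.3, 4.0), a distance of √(1.0² + 2.3²) ≈ 2.5.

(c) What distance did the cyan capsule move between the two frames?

1.2

The cyan capsule was near (7.4, 1.5) before and (8.4, 2.2) after, so it travelled √(1.0² + 0.7²) ≈ 1.2 units.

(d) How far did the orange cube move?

0.9

The orange cube was near (10.3, 1.2) before and (9.9, 2.0) after, so it travelled √(0.4² + 0.8²) ≈ 0.9 units.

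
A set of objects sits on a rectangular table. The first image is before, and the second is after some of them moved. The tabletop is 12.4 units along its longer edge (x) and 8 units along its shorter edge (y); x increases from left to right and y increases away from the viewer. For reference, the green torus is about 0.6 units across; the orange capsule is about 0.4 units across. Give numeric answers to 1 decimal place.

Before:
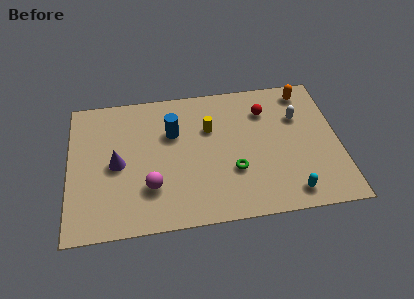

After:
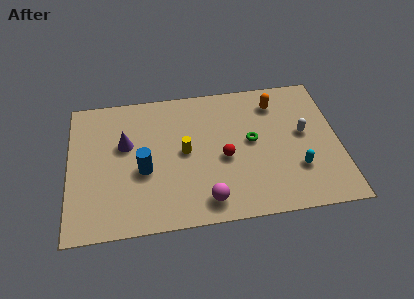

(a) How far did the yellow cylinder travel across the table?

1.7

The yellow cylinder was near (6.5, 5.3) before and (5.3, 4.1) after, so it travelled √(1.2² + 1.2²) ≈ 1.7 units.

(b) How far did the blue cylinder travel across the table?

2.4

From (4.8, 5.3) to (3.4, 3.3), the blue cylinder covered √(1.4² + 2.0²) ≈ 2.4 units.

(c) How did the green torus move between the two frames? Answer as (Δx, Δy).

(0.9, 1.6)

From the two frames, the green torus sits at roughly (7.5, 2.7) before and (8.4, 4.3) after.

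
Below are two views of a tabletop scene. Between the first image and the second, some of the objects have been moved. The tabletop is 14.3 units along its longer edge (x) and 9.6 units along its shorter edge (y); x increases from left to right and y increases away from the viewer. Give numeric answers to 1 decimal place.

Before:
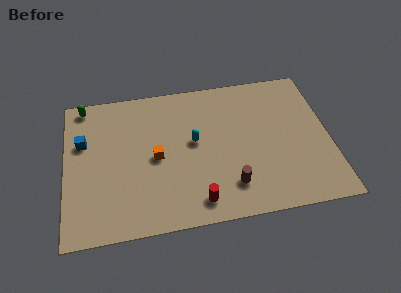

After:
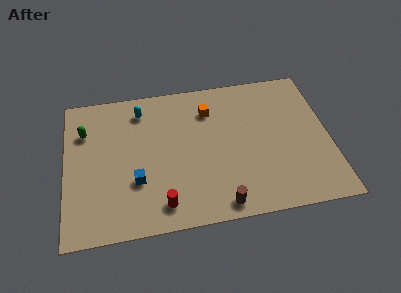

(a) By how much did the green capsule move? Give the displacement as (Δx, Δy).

(0.0, -1.8)

From the two frames, the green capsule sits at roughly (1.1, 8.7) before and (1.1, 6.9) after.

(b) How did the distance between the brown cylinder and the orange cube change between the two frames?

+1.7

They were about 4.6 units apart before and 6.3 after — 1.7 units further apart.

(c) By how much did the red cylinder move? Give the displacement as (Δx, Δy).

(-1.9, 0.1)

The red cylinder started near (7.0, 1.4) and ended near (5.1, 1.5).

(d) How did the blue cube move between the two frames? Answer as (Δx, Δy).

(2.8, -3.0)

The blue cube started near (1.0, 6.2) and ended near (3.8, 3.2).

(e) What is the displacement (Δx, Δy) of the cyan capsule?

(-2.8, 2.6)

From the two frames, the cyan capsule sits at roughly (7.0, 5.3) before and (4.2, 7.9) after.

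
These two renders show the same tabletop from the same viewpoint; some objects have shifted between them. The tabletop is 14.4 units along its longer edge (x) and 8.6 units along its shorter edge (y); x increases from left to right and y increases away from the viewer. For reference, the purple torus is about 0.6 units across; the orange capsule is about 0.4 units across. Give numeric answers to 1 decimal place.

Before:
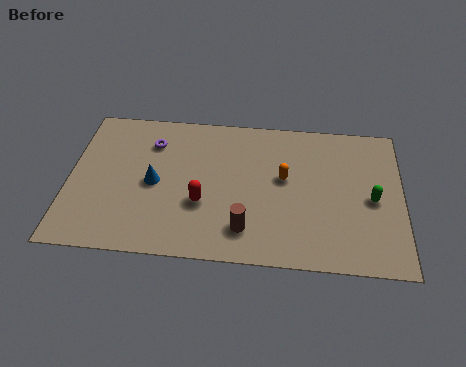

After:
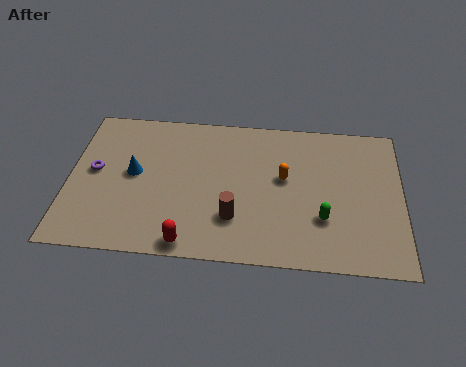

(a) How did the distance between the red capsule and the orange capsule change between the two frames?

+1.8

The distance was about 3.9 in the first image and 5.7 in the second, so they moved 1.8 units further apart.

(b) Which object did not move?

the orange capsule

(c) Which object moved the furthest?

the purple torus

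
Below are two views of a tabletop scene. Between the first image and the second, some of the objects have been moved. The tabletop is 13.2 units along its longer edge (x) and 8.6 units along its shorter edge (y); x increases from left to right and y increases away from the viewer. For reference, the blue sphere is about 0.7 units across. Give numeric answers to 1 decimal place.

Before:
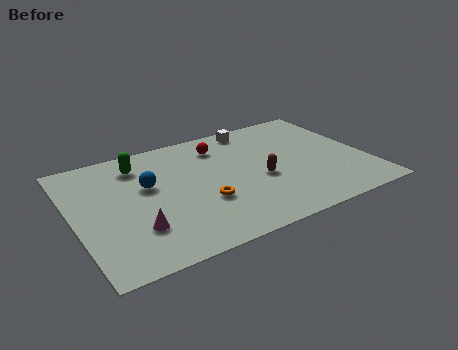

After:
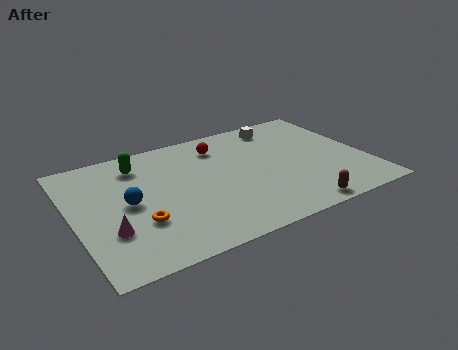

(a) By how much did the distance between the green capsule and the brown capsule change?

+2.7

They were about 6.1 units apart before and 8.8 after — 2.7 units further apart.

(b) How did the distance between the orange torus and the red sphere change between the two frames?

+1.8

Before: roughly 4.0 units apart; after: 5.8. That's 1.8 units further apart.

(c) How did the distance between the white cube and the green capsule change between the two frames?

+1.2

Before: roughly 5.4 units apart; after: 6.6. That's 1.2 units further apart.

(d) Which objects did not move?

the red sphere and the green capsule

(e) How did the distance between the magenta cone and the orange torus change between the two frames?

-1.9

They were about 3.2 units apart before and 1.3 after — 1.9 units closer together.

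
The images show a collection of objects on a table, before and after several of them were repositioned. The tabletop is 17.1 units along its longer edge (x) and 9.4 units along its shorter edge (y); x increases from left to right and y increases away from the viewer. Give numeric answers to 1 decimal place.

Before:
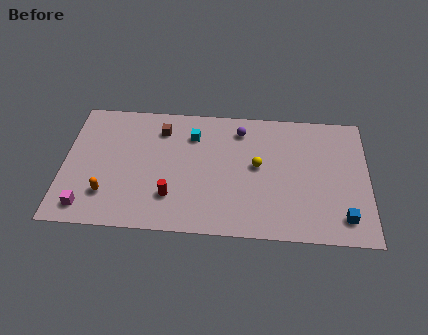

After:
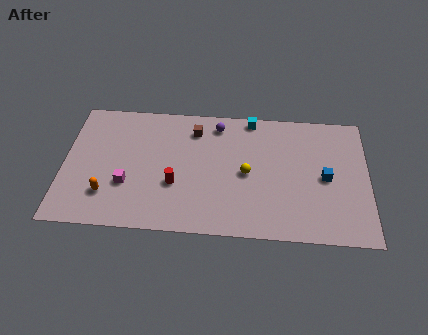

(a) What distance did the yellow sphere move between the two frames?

0.8

From (10.9, 5.1) to (10.3, 4.5), the yellow sphere covered √(0.6² + 0.6²) ≈ 0.8 units.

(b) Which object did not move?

the orange capsule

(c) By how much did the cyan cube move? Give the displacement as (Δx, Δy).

(3.3, 1.5)

The cyan cube started near (7.2, 7.1) and ended near (10.5, 8.6).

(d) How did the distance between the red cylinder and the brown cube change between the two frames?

-0.7

The distance was about 4.9 in the first image and 4.2 in the second, so they moved 0.7 units closer together.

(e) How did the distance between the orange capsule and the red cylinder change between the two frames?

+0.3

Before: roughly 3.6 units apart; after: 3.9. That's 0.3 units further apart.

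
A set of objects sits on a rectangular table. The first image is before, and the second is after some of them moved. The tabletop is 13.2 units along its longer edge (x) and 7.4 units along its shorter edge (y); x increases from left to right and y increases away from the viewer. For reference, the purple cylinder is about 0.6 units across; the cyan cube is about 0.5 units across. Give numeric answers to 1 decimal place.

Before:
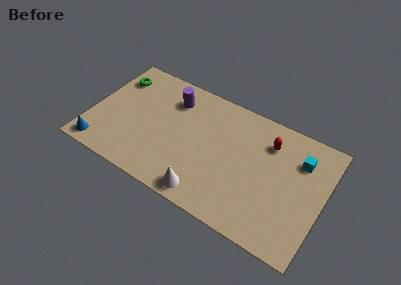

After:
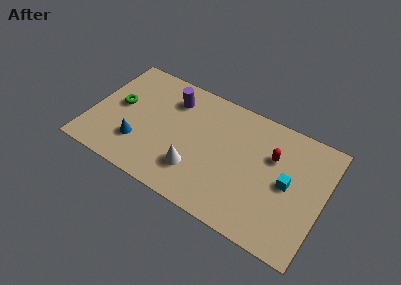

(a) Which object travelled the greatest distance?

the blue cone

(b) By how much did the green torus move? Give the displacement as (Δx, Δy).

(0.5, -1.7)

From the two frames, the green torus sits at roughly (1.0, 5.7) before and (1.5, 4.0) after.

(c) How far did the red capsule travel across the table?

0.8

The red capsule was near (9.9, 5.6) before and (10.2, 4.9) after, so it travelled √(0.3² + 0.7²) ≈ 0.8 units.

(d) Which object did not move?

the purple cylinder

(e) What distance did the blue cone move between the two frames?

2.3

The blue cone was near (0.9, 0.9) before and (2.9, 2.1) after, so it travelled √(2.0² + 1.2²) ≈ 2.3 units.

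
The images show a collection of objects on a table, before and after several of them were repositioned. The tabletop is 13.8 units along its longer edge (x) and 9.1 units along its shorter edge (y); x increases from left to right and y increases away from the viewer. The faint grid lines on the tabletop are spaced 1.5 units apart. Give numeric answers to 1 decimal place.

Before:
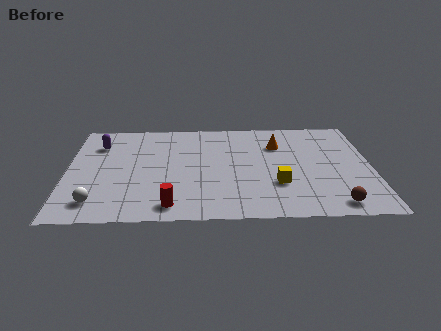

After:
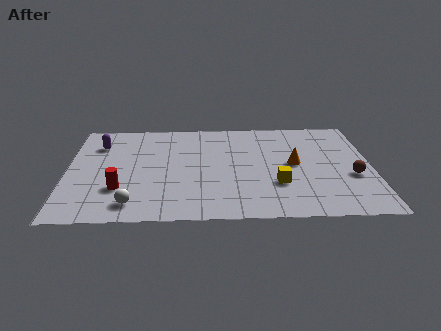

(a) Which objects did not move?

the purple capsule and the yellow cube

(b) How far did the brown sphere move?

2.6

The brown sphere was near (12.0, 1.1) before and (12.9, 3.5) after, so it travelled √(0.9² + 2.4²) ≈ 2.6 units.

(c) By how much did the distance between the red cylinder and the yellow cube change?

+2.0

They were about 5.1 units apart before and 7.1 after — 2.0 units further apart.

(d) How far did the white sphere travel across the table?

1.6

The white sphere was near (1.4, 1.6) before and (3.0, 1.4) after, so it travelled √(1.6² + 0.2²) ≈ 1.6 units.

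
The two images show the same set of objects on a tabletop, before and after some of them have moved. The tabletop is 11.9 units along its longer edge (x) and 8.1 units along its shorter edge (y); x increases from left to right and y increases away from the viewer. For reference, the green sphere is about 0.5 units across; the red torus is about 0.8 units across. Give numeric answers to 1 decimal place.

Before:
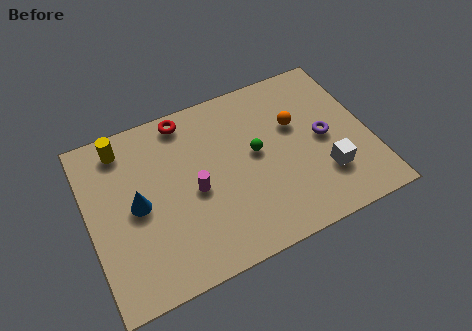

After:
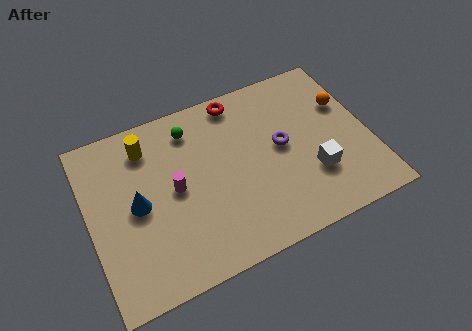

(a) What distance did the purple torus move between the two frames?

1.8

The purple torus moved from about (10.0, 4.0) to (8.2, 4.3), a distance of √(1.8² + 0.3²) ≈ 1.8.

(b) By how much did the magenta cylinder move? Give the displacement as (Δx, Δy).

(-0.8, 0.4)

The magenta cylinder started near (4.4, 3.7) and ended near (3.6, 4.1).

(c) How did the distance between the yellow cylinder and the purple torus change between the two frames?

-2.9

The distance was about 8.8 in the first image and 5.9 in the second, so they moved 2.9 units closer together.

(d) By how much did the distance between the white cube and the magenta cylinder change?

+0.3

Before: roughly 5.6 units apart; after: 5.9. That's 0.3 units further apart.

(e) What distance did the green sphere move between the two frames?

3.3

The green sphere moved from about (7.1, 4.4) to (4.6, 6.6), a distance of √(2.5² + 2.2²) ≈ 3.3.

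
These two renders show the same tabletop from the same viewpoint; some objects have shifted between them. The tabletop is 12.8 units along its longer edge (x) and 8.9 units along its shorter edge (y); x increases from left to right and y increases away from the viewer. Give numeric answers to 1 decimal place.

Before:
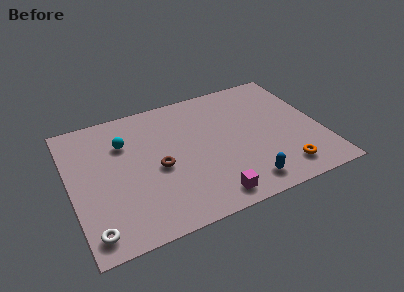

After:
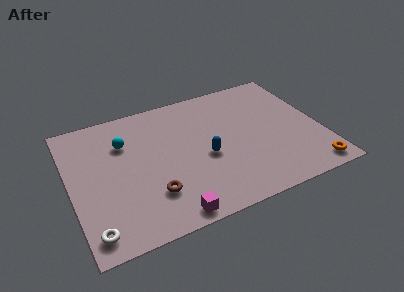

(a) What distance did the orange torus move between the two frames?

1.5

The orange torus was near (10.5, 1.5) before and (11.9, 1.0) after, so it travelled √(1.4² + 0.5²) ≈ 1.5 units.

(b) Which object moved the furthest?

the blue capsule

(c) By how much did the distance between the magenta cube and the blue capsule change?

+1.9

Before: roughly 1.8 units apart; after: 3.7. That's 1.9 units further apart.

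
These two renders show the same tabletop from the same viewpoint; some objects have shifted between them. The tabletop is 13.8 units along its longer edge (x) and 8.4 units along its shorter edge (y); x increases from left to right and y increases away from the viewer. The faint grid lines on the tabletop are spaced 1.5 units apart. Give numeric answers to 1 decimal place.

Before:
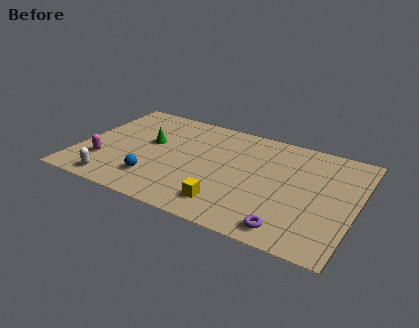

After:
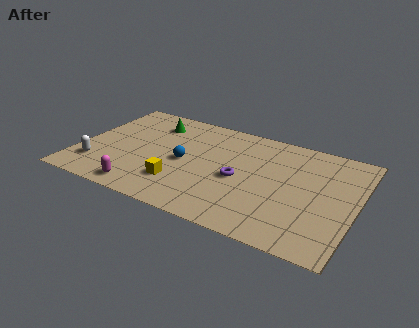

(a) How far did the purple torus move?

3.9

The purple torus was near (10.9, 1.1) before and (8.1, 3.8) after, so it travelled √(2.8² + 2.7²) ≈ 3.9 units.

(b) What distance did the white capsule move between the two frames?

1.5

From (2.2, 1.0) to (1.1, 2.0), the white capsule covered √(1.1² + 1.0²) ≈ 1.5 units.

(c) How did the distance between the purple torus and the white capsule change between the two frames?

-1.5

They were about 8.7 units apart before and 7.2 after — 1.5 units closer together.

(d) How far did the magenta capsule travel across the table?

2.6

The magenta capsule was near (1.4, 2.4) before and (3.6, 1.0) after, so it travelled √(2.2² + 1.4²) ≈ 2.6 units.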